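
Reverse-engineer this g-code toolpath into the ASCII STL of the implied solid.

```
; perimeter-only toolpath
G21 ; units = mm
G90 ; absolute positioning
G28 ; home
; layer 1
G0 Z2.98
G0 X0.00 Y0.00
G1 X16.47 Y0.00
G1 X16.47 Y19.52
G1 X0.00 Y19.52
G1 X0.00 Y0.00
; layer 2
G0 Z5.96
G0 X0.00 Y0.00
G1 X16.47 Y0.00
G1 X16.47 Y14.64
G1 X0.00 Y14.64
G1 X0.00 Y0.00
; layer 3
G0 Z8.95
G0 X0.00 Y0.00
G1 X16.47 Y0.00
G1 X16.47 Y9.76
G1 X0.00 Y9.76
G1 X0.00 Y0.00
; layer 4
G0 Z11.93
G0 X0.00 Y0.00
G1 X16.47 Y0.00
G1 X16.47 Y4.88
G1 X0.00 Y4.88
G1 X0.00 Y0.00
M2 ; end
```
solid part
  facet normal 0.0000 0.0000 -1.0000
    outer loop
      vertex 16.47 24.40 0.00
      vertex 16.47 0.00 0.00
      vertex 0.00 0.00 0.00
    endloop
  endfacet
  facet normal 0.0000 0.0000 -1.0000
    outer loop
      vertex 0.00 24.40 0.00
      vertex 16.47 24.40 0.00
      vertex 0.00 0.00 0.00
    endloop
  endfacet
  facet normal 0.0000 -1.0000 0.0000
    outer loop
      vertex 0.00 0.00 0.00
      vertex 16.47 0.00 0.00
      vertex 16.47 0.00 14.91
    endloop
  endfacet
  facet normal 0.0000 -1.0000 0.0000
    outer loop
      vertex 0.00 0.00 0.00
      vertex 16.47 0.00 14.91
      vertex 0.00 0.00 14.91
    endloop
  endfacet
  facet normal 0.0000 0.5214 0.8533
    outer loop
      vertex 0.00 0.00 14.91
      vertex 16.47 0.00 14.91
      vertex 16.47 24.40 0.00
    endloop
  endfacet
  facet normal 0.0000 0.5214 0.8533
    outer loop
      vertex 0.00 0.00 14.91
      vertex 16.47 24.40 0.00
      vertex 0.00 24.40 0.00
    endloop
  endfacet
  facet normal -1.0000 0.0000 0.0000
    outer loop
      vertex 0.00 0.00 14.91
      vertex 0.00 24.40 0.00
      vertex 0.00 0.00 0.00
    endloop
  endfacet
  facet normal 1.0000 0.0000 0.0000
    outer loop
      vertex 16.47 0.00 0.00
      vertex 16.47 24.40 0.00
      vertex 16.47 0.00 14.91
    endloop
  endfacet
endsolid part

The G0 Z moves step by Δz≈2.98 mm. The G1 loops shrink linearly with z, so the solid tapers from its base footprint up to z≈14.9. Closing with a flat bottom cap and the tapered top and triangulating gives 8 facets — a wedge (ramp): 16.5 × 24.4 mm base, rising to 14.9 mm along the y=0 edge and sloping linearly to z=0 at y=24.4.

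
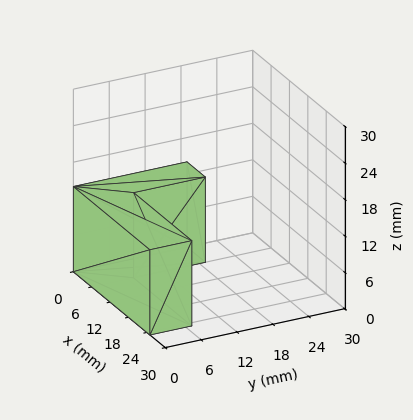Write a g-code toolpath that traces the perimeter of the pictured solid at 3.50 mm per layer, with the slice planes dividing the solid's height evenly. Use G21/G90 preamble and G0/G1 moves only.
Reading the render: the shape is an L-shaped prism: outer 25 × 19 mm, arm thicknesses ≈ 7 mm (horizontal) and 6 mm (vertical), extruded 14 mm in z (dimensions read to the nearest mm from the axis ticks). For the g-code, the solid's height is divided into equal slices at the stated Δz and each level perimeter traced with G1 moves after a G0 lift.

; perimeter-only toolpath
G21 ; units = mm
G90 ; absolute positioning
G28 ; home
; layer 1
G0 Z3.50
G0 X0.00 Y0.00
G1 X25.00 Y0.00
G1 X25.00 Y7.00
G1 X6.00 Y7.00
G1 X6.00 Y19.00
G1 X0.00 Y19.00
G1 X0.00 Y0.00
; layer 2
G0 Z7.00
G0 X0.00 Y0.00
G1 X25.00 Y0.00
G1 X25.00 Y7.00
G1 X6.00 Y7.00
G1 X6.00 Y19.00
G1 X0.00 Y19.00
G1 X0.00 Y0.00
; layer 3
G0 Z10.50
G0 X0.00 Y0.00
G1 X25.00 Y0.00
G1 X25.00 Y7.00
G1 X6.00 Y7.00
G1 X6.00 Y19.00
G1 X0.00 Y19.00
G1 X0.00 Y0.00
; layer 4
G0 Z14.00
G0 X0.00 Y0.00
G1 X25.00 Y0.00
G1 X25.00 Y7.00
G1 X6.00 Y7.00
G1 X6.00 Y19.00
G1 X0.00 Y19.00
G1 X0.00 Y0.00
M2 ; end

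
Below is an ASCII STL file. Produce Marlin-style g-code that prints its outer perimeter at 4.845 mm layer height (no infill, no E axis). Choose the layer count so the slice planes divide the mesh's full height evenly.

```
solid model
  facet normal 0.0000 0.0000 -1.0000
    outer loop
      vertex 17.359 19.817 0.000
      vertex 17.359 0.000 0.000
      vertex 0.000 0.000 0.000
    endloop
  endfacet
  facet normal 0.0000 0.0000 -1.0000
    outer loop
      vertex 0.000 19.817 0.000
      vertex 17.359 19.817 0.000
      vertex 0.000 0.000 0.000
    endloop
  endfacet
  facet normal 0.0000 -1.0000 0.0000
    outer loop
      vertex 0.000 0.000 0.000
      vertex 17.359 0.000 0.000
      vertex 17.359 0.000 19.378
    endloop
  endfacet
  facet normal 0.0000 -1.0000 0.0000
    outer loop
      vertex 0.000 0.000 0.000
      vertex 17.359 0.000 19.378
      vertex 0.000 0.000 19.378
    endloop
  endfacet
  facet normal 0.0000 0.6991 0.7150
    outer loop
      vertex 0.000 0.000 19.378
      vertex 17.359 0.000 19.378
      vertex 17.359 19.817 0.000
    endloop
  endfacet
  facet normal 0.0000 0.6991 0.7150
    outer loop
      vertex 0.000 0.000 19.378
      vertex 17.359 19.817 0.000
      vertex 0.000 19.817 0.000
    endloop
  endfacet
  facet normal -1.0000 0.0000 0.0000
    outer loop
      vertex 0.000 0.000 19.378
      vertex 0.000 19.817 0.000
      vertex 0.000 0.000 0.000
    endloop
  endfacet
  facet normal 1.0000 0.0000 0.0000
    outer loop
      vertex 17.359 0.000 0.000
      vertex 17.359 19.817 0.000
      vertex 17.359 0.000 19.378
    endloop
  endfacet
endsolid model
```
; perimeter-only toolpath
G21 ; units = mm
G90 ; absolute positioning
G28 ; home
; layer 1
G0 Z4.845
G0 X0.000 Y0.000
G1 X17.359 Y0.000
G1 X17.359 Y14.863
G1 X0.000 Y14.863
G1 X0.000 Y0.000
; layer 2
G0 Z9.689
G0 X0.000 Y0.000
G1 X17.359 Y0.000
G1 X17.359 Y9.909
G1 X0.000 Y9.909
G1 X0.000 Y0.000
; layer 3
G0 Z14.534
G0 X0.000 Y0.000
G1 X17.359 Y0.000
G1 X17.359 Y4.954
G1 X0.000 Y4.954
G1 X0.000 Y0.000
M2 ; end

The solid is a wedge (ramp): 17.4 × 19.8 mm base, rising to 19.4 mm along the y=0 edge and sloping linearly to z=0 at y=19.8. Slicing at Δz = 4.845 mm — 4 equal slices spanning the solid's height, so layer i sits at z = i·h/4 — gives 3 non-empty perimeters. Each is a 4-segment closed polygon; G0 lifts to the layer z and rapids to the start vertex, then G1 traces the edges. The cross-section shrinks linearly with z (the slice at the apex is degenerate and omitted).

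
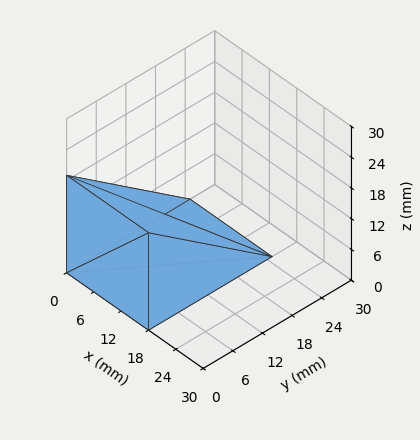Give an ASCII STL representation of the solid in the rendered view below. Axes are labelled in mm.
Reading the render: the shape is a wedge (ramp): 18 × 25 mm base, rising to 19 mm along the y=0 edge and sloping linearly to z=0 at y=25 (dimensions read to the nearest mm from the axis ticks). For the STL, each face is triangulated and given an outward normal.

solid part
  facet normal 0.0000 0.0000 -1.0000
    outer loop
      vertex 18.000 25.000 0.000
      vertex 18.000 0.000 0.000
      vertex 0.000 0.000 0.000
    endloop
  endfacet
  facet normal 0.0000 0.0000 -1.0000
    outer loop
      vertex 0.000 25.000 0.000
      vertex 18.000 25.000 0.000
      vertex 0.000 0.000 0.000
    endloop
  endfacet
  facet normal 0.0000 -1.0000 0.0000
    outer loop
      vertex 0.000 0.000 0.000
      vertex 18.000 0.000 0.000
      vertex 18.000 0.000 19.000
    endloop
  endfacet
  facet normal 0.0000 -1.0000 0.0000
    outer loop
      vertex 0.000 0.000 0.000
      vertex 18.000 0.000 19.000
      vertex 0.000 0.000 19.000
    endloop
  endfacet
  facet normal 0.0000 0.6051 0.7962
    outer loop
      vertex 0.000 0.000 19.000
      vertex 18.000 0.000 19.000
      vertex 18.000 25.000 0.000
    endloop
  endfacet
  facet normal 0.0000 0.6051 0.7962
    outer loop
      vertex 0.000 0.000 19.000
      vertex 18.000 25.000 0.000
      vertex 0.000 25.000 0.000
    endloop
  endfacet
  facet normal -1.0000 0.0000 0.0000
    outer loop
      vertex 0.000 0.000 19.000
      vertex 0.000 25.000 0.000
      vertex 0.000 0.000 0.000
    endloop
  endfacet
  facet normal 1.0000 0.0000 0.0000
    outer loop
      vertex 18.000 0.000 0.000
      vertex 18.000 25.000 0.000
      vertex 18.000 0.000 19.000
    endloop
  endfacet
endsolid part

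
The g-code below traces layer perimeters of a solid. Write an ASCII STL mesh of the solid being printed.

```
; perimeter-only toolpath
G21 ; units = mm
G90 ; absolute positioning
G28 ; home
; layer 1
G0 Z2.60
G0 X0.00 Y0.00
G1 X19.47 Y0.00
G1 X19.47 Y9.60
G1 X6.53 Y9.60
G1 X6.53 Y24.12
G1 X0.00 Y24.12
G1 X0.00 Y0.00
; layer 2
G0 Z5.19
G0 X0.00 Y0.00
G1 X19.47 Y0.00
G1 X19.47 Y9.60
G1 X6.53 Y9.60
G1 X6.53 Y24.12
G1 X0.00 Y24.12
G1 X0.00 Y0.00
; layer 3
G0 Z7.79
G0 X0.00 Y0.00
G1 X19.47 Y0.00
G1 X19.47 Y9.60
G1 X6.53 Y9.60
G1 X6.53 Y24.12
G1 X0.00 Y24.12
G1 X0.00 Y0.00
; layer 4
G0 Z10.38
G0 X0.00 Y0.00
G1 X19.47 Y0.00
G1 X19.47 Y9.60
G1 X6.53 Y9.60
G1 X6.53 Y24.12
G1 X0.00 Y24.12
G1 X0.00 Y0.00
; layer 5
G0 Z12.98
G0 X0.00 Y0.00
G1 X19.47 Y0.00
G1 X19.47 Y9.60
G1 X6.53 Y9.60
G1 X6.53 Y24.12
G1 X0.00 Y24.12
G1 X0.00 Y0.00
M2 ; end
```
solid part
  facet normal 0.0000 0.0000 -1.0000
    outer loop
      vertex 19.47 9.60 0.00
      vertex 19.47 0.00 0.00
      vertex 0.00 0.00 0.00
    endloop
  endfacet
  facet normal 0.0000 0.0000 -1.0000
    outer loop
      vertex 6.53 9.60 0.00
      vertex 19.47 9.60 0.00
      vertex 0.00 0.00 0.00
    endloop
  endfacet
  facet normal 0.0000 0.0000 -1.0000
    outer loop
      vertex 6.53 24.12 0.00
      vertex 6.53 9.60 0.00
      vertex 0.00 0.00 0.00
    endloop
  endfacet
  facet normal 0.0000 0.0000 -1.0000
    outer loop
      vertex 0.00 24.12 0.00
      vertex 6.53 24.12 0.00
      vertex 0.00 0.00 0.00
    endloop
  endfacet
  facet normal 0.0000 0.0000 1.0000
    outer loop
      vertex 0.00 0.00 12.98
      vertex 19.47 0.00 12.98
      vertex 19.47 9.60 12.98
    endloop
  endfacet
  facet normal 0.0000 0.0000 1.0000
    outer loop
      vertex 0.00 0.00 12.98
      vertex 19.47 9.60 12.98
      vertex 6.53 9.60 12.98
    endloop
  endfacet
  facet normal 0.0000 0.0000 1.0000
    outer loop
      vertex 0.00 0.00 12.98
      vertex 6.53 9.60 12.98
      vertex 6.53 24.12 12.98
    endloop
  endfacet
  facet normal 0.0000 0.0000 1.0000
    outer loop
      vertex 0.00 0.00 12.98
      vertex 6.53 24.12 12.98
      vertex 0.00 24.12 12.98
    endloop
  endfacet
  facet normal 0.0000 -1.0000 0.0000
    outer loop
      vertex 0.00 0.00 0.00
      vertex 19.47 0.00 0.00
      vertex 19.47 0.00 12.98
    endloop
  endfacet
  facet normal 0.0000 -1.0000 0.0000
    outer loop
      vertex 0.00 0.00 0.00
      vertex 19.47 0.00 12.98
      vertex 0.00 0.00 12.98
    endloop
  endfacet
  facet normal 1.0000 0.0000 0.0000
    outer loop
      vertex 19.47 0.00 0.00
      vertex 19.47 9.60 0.00
      vertex 19.47 9.60 12.98
    endloop
  endfacet
  facet normal 1.0000 0.0000 0.0000
    outer loop
      vertex 19.47 0.00 0.00
      vertex 19.47 9.60 12.98
      vertex 19.47 0.00 12.98
    endloop
  endfacet
  facet normal 0.0000 1.0000 0.0000
    outer loop
      vertex 19.47 9.60 0.00
      vertex 6.53 9.60 0.00
      vertex 6.53 9.60 12.98
    endloop
  endfacet
  facet normal 0.0000 1.0000 0.0000
    outer loop
      vertex 19.47 9.60 0.00
      vertex 6.53 9.60 12.98
      vertex 19.47 9.60 12.98
    endloop
  endfacet
  facet normal 1.0000 0.0000 0.0000
    outer loop
      vertex 6.53 9.60 0.00
      vertex 6.53 24.12 0.00
      vertex 6.53 24.12 12.98
    endloop
  endfacet
  facet normal 1.0000 0.0000 0.0000
    outer loop
      vertex 6.53 9.60 0.00
      vertex 6.53 24.12 12.98
      vertex 6.53 9.60 12.98
    endloop
  endfacet
  facet normal 0.0000 1.0000 0.0000
    outer loop
      vertex 6.53 24.12 0.00
      vertex 0.00 24.12 0.00
      vertex 0.00 24.12 12.98
    endloop
  endfacet
  facet normal 0.0000 1.0000 0.0000
    outer loop
      vertex 6.53 24.12 0.00
      vertex 0.00 24.12 12.98
      vertex 6.53 24.12 12.98
    endloop
  endfacet
  facet normal -1.0000 0.0000 0.0000
    outer loop
      vertex 0.00 24.12 0.00
      vertex 0.00 0.00 0.00
      vertex 0.00 0.00 12.98
    endloop
  endfacet
  facet normal -1.0000 0.0000 0.0000
    outer loop
      vertex 0.00 24.12 0.00
      vertex 0.00 0.00 12.98
      vertex 0.00 24.12 12.98
    endloop
  endfacet
endsolid part

The G0 Z moves step by Δz≈2.60 mm. Every layer's G1 loop is the same polygon, so the solid is a straight extrusion of it from z=0 to z≈13. Closing with flat bottom and top caps and triangulating gives 20 facets — an L-shaped prism: outer 19.5 × 24.1 mm, arm thicknesses ≈ 9.6 mm (horizontal) and 6.53 mm (vertical), extruded 13 mm in z.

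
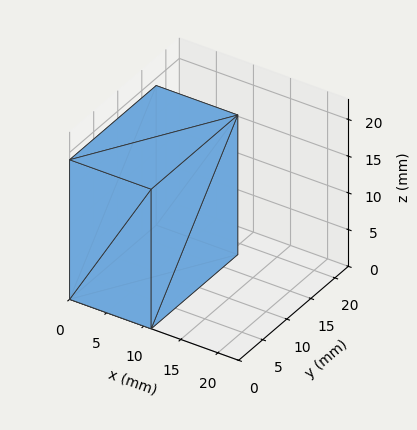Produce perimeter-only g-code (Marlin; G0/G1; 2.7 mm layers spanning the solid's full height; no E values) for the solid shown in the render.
Reading the render: the shape is a rectangular box, roughly 11 × 18 mm footprint and 19 mm tall (dimensions read to the nearest mm from the axis ticks). For the g-code, the solid's height is divided into equal slices at the stated Δz and each level perimeter traced with G1 moves after a G0 lift.

; perimeter-only toolpath
G21 ; units = mm
G90 ; absolute positioning
G28 ; home
; layer 1
G0 Z2.7
G0 X0.0 Y0.0
G1 X11.0 Y0.0
G1 X11.0 Y18.0
G1 X0.0 Y18.0
G1 X0.0 Y0.0
; layer 2
G0 Z5.4
G0 X0.0 Y0.0
G1 X11.0 Y0.0
G1 X11.0 Y18.0
G1 X0.0 Y18.0
G1 X0.0 Y0.0
; layer 3
G0 Z8.1
G0 X0.0 Y0.0
G1 X11.0 Y0.0
G1 X11.0 Y18.0
G1 X0.0 Y18.0
G1 X0.0 Y0.0
; layer 4
G0 Z10.9
G0 X0.0 Y0.0
G1 X11.0 Y0.0
G1 X11.0 Y18.0
G1 X0.0 Y18.0
G1 X0.0 Y0.0
; layer 5
G0 Z13.6
G0 X0.0 Y0.0
G1 X11.0 Y0.0
G1 X11.0 Y18.0
G1 X0.0 Y18.0
G1 X0.0 Y0.0
; layer 6
G0 Z16.3
G0 X0.0 Y0.0
G1 X11.0 Y0.0
G1 X11.0 Y18.0
G1 X0.0 Y18.0
G1 X0.0 Y0.0
; layer 7
G0 Z19.0
G0 X0.0 Y0.0
G1 X11.0 Y0.0
G1 X11.0 Y18.0
G1 X0.0 Y18.0
G1 X0.0 Y0.0
M2 ; end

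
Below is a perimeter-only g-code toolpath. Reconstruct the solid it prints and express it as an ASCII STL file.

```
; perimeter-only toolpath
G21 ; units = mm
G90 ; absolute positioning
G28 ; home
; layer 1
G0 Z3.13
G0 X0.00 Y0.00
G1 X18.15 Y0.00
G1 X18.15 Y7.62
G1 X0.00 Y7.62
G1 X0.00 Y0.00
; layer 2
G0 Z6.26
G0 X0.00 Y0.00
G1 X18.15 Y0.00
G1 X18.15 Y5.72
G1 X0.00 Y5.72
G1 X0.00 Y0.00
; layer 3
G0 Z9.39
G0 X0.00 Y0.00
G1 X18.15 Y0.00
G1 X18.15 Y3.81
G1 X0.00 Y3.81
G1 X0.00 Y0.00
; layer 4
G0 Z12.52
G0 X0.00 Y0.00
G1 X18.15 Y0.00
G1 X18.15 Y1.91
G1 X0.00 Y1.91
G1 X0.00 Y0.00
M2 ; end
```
solid part
  facet normal 0.0000 0.0000 -1.0000
    outer loop
      vertex 18.15 9.53 0.00
      vertex 18.15 0.00 0.00
      vertex 0.00 0.00 0.00
    endloop
  endfacet
  facet normal 0.0000 0.0000 -1.0000
    outer loop
      vertex 0.00 9.53 0.00
      vertex 18.15 9.53 0.00
      vertex 0.00 0.00 0.00
    endloop
  endfacet
  facet normal 0.0000 -1.0000 0.0000
    outer loop
      vertex 0.00 0.00 0.00
      vertex 18.15 0.00 0.00
      vertex 18.15 0.00 15.65
    endloop
  endfacet
  facet normal 0.0000 -1.0000 0.0000
    outer loop
      vertex 0.00 0.00 0.00
      vertex 18.15 0.00 15.65
      vertex 0.00 0.00 15.65
    endloop
  endfacet
  facet normal 0.0000 0.8541 0.5201
    outer loop
      vertex 0.00 0.00 15.65
      vertex 18.15 0.00 15.65
      vertex 18.15 9.53 0.00
    endloop
  endfacet
  facet normal 0.0000 0.8541 0.5201
    outer loop
      vertex 0.00 0.00 15.65
      vertex 18.15 9.53 0.00
      vertex 0.00 9.53 0.00
    endloop
  endfacet
  facet normal -1.0000 0.0000 0.0000
    outer loop
      vertex 0.00 0.00 15.65
      vertex 0.00 9.53 0.00
      vertex 0.00 0.00 0.00
    endloop
  endfacet
  facet normal 1.0000 0.0000 0.0000
    outer loop
      vertex 18.15 0.00 0.00
      vertex 18.15 9.53 0.00
      vertex 18.15 0.00 15.65
    endloop
  endfacet
endsolid part

The G0 Z moves step by Δz≈3.13 mm. The G1 loops shrink linearly with z, so the solid tapers from its base footprint up to z≈15.7. Closing with a flat bottom cap and the tapered top and triangulating gives 8 facets — a wedge (ramp): 18.1 × 9.53 mm base, rising to 15.7 mm along the y=0 edge and sloping linearly to z=0 at y=9.53.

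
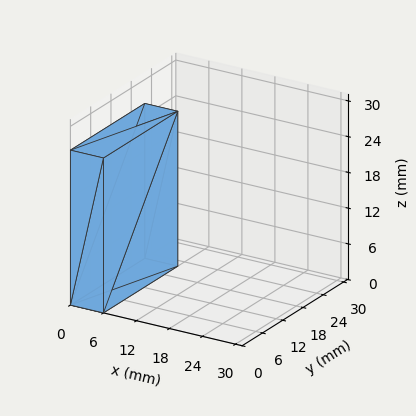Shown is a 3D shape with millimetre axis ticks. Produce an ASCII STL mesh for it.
Reading the render: the shape is a rectangular box, roughly 6 × 22 mm footprint and 26 mm tall (dimensions read to the nearest mm from the axis ticks). For the STL, each face is triangulated and given an outward normal.

solid part
  facet normal 0.0000 0.0000 -1.0000
    outer loop
      vertex 6.0 22.0 0.0
      vertex 6.0 0.0 0.0
      vertex 0.0 0.0 0.0
    endloop
  endfacet
  facet normal 0.0000 0.0000 -1.0000
    outer loop
      vertex 0.0 22.0 0.0
      vertex 6.0 22.0 0.0
      vertex 0.0 0.0 0.0
    endloop
  endfacet
  facet normal 0.0000 0.0000 1.0000
    outer loop
      vertex 0.0 0.0 26.0
      vertex 6.0 0.0 26.0
      vertex 6.0 22.0 26.0
    endloop
  endfacet
  facet normal 0.0000 0.0000 1.0000
    outer loop
      vertex 0.0 0.0 26.0
      vertex 6.0 22.0 26.0
      vertex 0.0 22.0 26.0
    endloop
  endfacet
  facet normal 0.0000 -1.0000 0.0000
    outer loop
      vertex 0.0 0.0 0.0
      vertex 6.0 0.0 0.0
      vertex 6.0 0.0 26.0
    endloop
  endfacet
  facet normal 0.0000 -1.0000 0.0000
    outer loop
      vertex 0.0 0.0 0.0
      vertex 6.0 0.0 26.0
      vertex 0.0 0.0 26.0
    endloop
  endfacet
  facet normal 0.0000 1.0000 0.0000
    outer loop
      vertex 6.0 22.0 26.0
      vertex 6.0 22.0 0.0
      vertex 0.0 22.0 0.0
    endloop
  endfacet
  facet normal 0.0000 1.0000 0.0000
    outer loop
      vertex 0.0 22.0 26.0
      vertex 6.0 22.0 26.0
      vertex 0.0 22.0 0.0
    endloop
  endfacet
  facet normal -1.0000 0.0000 0.0000
    outer loop
      vertex 0.0 22.0 26.0
      vertex 0.0 22.0 0.0
      vertex 0.0 0.0 0.0
    endloop
  endfacet
  facet normal -1.0000 0.0000 0.0000
    outer loop
      vertex 0.0 0.0 26.0
      vertex 0.0 22.0 26.0
      vertex 0.0 0.0 0.0
    endloop
  endfacet
  facet normal 1.0000 0.0000 0.0000
    outer loop
      vertex 6.0 0.0 0.0
      vertex 6.0 22.0 0.0
      vertex 6.0 22.0 26.0
    endloop
  endfacet
  facet normal 1.0000 0.0000 0.0000
    outer loop
      vertex 6.0 0.0 0.0
      vertex 6.0 22.0 26.0
      vertex 6.0 0.0 26.0
    endloop
  endfacet
endsolid part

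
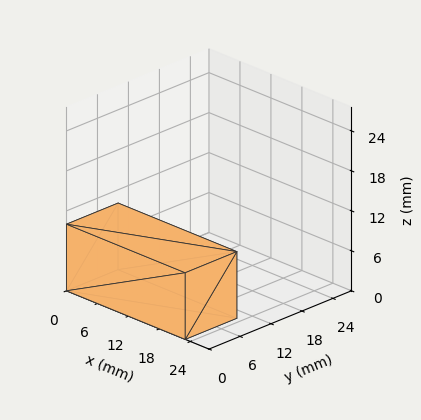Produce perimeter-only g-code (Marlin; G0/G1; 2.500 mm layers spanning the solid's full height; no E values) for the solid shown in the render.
Reading the render: the shape is a rectangular box, roughly 23 × 10 mm footprint and 10 mm tall (dimensions read to the nearest mm from the axis ticks). For the g-code, the solid's height is divided into equal slices at the stated Δz and each level perimeter traced with G1 moves after a G0 lift.

; perimeter-only toolpath
G21 ; units = mm
G90 ; absolute positioning
G28 ; home
; layer 1
G0 Z2.500
G0 X0.000 Y0.000
G1 X23.000 Y0.000
G1 X23.000 Y10.000
G1 X0.000 Y10.000
G1 X0.000 Y0.000
; layer 2
G0 Z5.000
G0 X0.000 Y0.000
G1 X23.000 Y0.000
G1 X23.000 Y10.000
G1 X0.000 Y10.000
G1 X0.000 Y0.000
; layer 3
G0 Z7.500
G0 X0.000 Y0.000
G1 X23.000 Y0.000
G1 X23.000 Y10.000
G1 X0.000 Y10.000
G1 X0.000 Y0.000
; layer 4
G0 Z10.000
G0 X0.000 Y0.000
G1 X23.000 Y0.000
G1 X23.000 Y10.000
G1 X0.000 Y10.000
G1 X0.000 Y0.000
M2 ; end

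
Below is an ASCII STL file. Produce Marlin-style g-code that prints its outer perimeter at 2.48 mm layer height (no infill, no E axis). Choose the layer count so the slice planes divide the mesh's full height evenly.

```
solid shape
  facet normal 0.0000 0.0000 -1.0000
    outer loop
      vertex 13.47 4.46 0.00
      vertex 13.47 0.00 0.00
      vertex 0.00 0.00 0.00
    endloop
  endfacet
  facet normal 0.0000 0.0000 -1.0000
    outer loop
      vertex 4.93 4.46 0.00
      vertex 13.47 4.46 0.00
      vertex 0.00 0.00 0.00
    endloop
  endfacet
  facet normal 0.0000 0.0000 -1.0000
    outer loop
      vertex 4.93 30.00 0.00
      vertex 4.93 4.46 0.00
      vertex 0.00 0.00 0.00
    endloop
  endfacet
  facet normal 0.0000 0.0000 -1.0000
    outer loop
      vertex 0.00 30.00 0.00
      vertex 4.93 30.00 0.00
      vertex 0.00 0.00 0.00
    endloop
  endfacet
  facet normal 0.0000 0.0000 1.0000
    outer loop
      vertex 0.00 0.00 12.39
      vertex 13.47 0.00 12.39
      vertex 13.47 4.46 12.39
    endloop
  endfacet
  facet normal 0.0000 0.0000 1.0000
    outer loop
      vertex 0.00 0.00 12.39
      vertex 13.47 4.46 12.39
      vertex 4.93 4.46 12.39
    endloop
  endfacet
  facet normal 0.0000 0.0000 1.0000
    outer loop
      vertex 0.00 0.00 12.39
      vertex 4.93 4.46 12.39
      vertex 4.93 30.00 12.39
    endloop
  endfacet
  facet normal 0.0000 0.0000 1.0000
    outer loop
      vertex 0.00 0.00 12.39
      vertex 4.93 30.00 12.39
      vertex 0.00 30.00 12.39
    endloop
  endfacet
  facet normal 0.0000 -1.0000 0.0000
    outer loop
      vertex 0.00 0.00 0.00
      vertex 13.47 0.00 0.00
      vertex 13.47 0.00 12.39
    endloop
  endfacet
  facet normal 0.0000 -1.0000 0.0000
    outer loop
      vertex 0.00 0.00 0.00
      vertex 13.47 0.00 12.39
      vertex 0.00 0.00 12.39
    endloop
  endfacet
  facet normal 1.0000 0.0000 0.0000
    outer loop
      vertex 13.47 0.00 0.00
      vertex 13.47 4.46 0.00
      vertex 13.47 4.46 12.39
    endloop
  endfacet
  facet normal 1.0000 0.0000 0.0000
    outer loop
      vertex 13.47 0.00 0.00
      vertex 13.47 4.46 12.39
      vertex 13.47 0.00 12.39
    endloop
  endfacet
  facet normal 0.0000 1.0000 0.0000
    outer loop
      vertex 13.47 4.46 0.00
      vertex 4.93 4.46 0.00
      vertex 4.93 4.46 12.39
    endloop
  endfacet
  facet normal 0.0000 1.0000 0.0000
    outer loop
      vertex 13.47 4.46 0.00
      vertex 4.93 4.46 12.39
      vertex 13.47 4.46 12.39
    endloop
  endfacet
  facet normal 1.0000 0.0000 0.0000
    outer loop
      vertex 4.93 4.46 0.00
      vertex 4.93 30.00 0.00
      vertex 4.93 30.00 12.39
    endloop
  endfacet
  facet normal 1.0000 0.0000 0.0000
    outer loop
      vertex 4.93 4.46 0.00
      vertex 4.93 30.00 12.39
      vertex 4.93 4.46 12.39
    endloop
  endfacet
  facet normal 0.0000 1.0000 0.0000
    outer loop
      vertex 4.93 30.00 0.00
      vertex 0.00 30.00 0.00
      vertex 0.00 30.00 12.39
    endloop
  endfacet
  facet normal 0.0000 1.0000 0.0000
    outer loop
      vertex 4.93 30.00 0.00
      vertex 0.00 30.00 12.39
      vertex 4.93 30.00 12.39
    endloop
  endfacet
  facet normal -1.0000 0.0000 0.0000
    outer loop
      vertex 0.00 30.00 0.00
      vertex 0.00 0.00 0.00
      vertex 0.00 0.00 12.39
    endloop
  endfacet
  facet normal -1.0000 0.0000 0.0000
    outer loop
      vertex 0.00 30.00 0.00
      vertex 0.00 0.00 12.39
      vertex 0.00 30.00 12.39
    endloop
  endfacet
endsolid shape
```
; perimeter-only toolpath
G21 ; units = mm
G90 ; absolute positioning
G28 ; home
; layer 1
G0 Z2.48
G0 X0.00 Y0.00
G1 X13.47 Y0.00
G1 X13.47 Y4.46
G1 X4.93 Y4.46
G1 X4.93 Y30.00
G1 X0.00 Y30.00
G1 X0.00 Y0.00
; layer 2
G0 Z4.96
G0 X0.00 Y0.00
G1 X13.47 Y0.00
G1 X13.47 Y4.46
G1 X4.93 Y4.46
G1 X4.93 Y30.00
G1 X0.00 Y30.00
G1 X0.00 Y0.00
; layer 3
G0 Z7.43
G0 X0.00 Y0.00
G1 X13.47 Y0.00
G1 X13.47 Y4.46
G1 X4.93 Y4.46
G1 X4.93 Y30.00
G1 X0.00 Y30.00
G1 X0.00 Y0.00
; layer 4
G0 Z9.91
G0 X0.00 Y0.00
G1 X13.47 Y0.00
G1 X13.47 Y4.46
G1 X4.93 Y4.46
G1 X4.93 Y30.00
G1 X0.00 Y30.00
G1 X0.00 Y0.00
; layer 5
G0 Z12.39
G0 X0.00 Y0.00
G1 X13.47 Y0.00
G1 X13.47 Y4.46
G1 X4.93 Y4.46
G1 X4.93 Y30.00
G1 X0.00 Y30.00
G1 X0.00 Y0.00
M2 ; end

The solid is an L-shaped prism: outer 13.5 × 30 mm, arm thicknesses ≈ 4.46 mm (horizontal) and 4.93 mm (vertical), extruded 12.4 mm in z. Slicing at Δz = 2.48 mm — 5 equal slices spanning the solid's height, so layer i sits at z = i·h/5 — gives 5 non-empty perimeters. Each is a 6-segment closed polygon; G0 lifts to the layer z and rapids to the start vertex, then G1 traces the edges.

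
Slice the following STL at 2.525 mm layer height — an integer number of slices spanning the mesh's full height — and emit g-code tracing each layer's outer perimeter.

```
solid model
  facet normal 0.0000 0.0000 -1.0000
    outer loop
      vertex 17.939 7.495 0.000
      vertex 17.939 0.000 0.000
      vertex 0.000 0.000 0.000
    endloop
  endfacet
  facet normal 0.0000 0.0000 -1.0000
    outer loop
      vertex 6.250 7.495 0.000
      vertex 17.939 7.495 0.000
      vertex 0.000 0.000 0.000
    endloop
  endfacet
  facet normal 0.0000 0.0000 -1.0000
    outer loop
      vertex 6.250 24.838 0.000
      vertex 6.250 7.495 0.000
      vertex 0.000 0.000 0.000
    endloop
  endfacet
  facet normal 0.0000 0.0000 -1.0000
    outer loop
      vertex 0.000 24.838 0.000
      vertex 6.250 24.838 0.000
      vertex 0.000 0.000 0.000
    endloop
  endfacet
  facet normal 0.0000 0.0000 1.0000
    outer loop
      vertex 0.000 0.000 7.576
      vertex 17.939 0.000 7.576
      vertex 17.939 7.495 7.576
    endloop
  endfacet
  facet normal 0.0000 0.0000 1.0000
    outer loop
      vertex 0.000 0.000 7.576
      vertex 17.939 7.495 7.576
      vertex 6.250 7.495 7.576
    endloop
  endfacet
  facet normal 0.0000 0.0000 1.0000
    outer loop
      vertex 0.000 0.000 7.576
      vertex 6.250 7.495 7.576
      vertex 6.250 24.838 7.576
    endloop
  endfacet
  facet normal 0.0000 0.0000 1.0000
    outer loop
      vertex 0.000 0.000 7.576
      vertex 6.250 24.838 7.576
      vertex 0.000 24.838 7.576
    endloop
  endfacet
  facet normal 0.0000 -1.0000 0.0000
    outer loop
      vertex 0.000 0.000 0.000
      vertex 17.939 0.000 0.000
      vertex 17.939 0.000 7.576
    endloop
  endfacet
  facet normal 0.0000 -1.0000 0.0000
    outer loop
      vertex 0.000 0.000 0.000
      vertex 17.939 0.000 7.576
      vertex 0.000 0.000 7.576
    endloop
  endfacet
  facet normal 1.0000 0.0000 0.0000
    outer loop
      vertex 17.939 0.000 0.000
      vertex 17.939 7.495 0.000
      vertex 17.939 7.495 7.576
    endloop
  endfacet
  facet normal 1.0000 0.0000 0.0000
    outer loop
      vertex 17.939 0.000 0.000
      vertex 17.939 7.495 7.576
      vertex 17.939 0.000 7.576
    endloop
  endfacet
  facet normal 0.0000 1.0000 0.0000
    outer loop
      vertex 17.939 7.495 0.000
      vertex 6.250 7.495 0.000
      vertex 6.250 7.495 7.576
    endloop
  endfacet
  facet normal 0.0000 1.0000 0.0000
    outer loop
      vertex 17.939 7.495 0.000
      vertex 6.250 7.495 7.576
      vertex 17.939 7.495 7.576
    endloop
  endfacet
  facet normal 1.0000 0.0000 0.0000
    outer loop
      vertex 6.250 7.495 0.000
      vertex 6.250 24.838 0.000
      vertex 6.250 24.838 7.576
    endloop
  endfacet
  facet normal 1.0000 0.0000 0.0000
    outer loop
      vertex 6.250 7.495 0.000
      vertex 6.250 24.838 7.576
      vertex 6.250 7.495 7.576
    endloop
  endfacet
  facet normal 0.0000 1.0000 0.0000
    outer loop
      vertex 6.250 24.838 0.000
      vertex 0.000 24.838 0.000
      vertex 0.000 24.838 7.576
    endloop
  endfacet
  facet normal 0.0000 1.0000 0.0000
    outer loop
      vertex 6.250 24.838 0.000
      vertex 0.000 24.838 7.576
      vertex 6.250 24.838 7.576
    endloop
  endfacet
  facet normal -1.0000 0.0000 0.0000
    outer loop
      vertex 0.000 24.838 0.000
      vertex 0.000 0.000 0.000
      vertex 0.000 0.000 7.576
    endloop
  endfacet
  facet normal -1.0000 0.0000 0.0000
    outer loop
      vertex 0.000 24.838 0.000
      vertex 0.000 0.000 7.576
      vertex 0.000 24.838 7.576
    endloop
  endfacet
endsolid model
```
; perimeter-only toolpath
G21 ; units = mm
G90 ; absolute positioning
G28 ; home
; layer 1
G0 Z2.525
G0 X0.000 Y0.000
G1 X17.939 Y0.000
G1 X17.939 Y7.495
G1 X6.250 Y7.495
G1 X6.250 Y24.838
G1 X0.000 Y24.838
G1 X0.000 Y0.000
; layer 2
G0 Z5.051
G0 X0.000 Y0.000
G1 X17.939 Y0.000
G1 X17.939 Y7.495
G1 X6.250 Y7.495
G1 X6.250 Y24.838
G1 X0.000 Y24.838
G1 X0.000 Y0.000
; layer 3
G0 Z7.576
G0 X0.000 Y0.000
G1 X17.939 Y0.000
G1 X17.939 Y7.495
G1 X6.250 Y7.495
G1 X6.250 Y24.838
G1 X0.000 Y24.838
G1 X0.000 Y0.000
M2 ; end

The solid is an L-shaped prism: outer 17.9 × 24.8 mm, arm thicknesses ≈ 7.5 mm (horizontal) and 6.25 mm (vertical), extruded 7.58 mm in z. Slicing at Δz = 2.525 mm — 3 equal slices spanning the solid's height, so layer i sits at z = i·h/3 — gives 3 non-empty perimeters. Each is a 6-segment closed polygon; G0 lifts to the layer z and rapids to the start vertex, then G1 traces the edges.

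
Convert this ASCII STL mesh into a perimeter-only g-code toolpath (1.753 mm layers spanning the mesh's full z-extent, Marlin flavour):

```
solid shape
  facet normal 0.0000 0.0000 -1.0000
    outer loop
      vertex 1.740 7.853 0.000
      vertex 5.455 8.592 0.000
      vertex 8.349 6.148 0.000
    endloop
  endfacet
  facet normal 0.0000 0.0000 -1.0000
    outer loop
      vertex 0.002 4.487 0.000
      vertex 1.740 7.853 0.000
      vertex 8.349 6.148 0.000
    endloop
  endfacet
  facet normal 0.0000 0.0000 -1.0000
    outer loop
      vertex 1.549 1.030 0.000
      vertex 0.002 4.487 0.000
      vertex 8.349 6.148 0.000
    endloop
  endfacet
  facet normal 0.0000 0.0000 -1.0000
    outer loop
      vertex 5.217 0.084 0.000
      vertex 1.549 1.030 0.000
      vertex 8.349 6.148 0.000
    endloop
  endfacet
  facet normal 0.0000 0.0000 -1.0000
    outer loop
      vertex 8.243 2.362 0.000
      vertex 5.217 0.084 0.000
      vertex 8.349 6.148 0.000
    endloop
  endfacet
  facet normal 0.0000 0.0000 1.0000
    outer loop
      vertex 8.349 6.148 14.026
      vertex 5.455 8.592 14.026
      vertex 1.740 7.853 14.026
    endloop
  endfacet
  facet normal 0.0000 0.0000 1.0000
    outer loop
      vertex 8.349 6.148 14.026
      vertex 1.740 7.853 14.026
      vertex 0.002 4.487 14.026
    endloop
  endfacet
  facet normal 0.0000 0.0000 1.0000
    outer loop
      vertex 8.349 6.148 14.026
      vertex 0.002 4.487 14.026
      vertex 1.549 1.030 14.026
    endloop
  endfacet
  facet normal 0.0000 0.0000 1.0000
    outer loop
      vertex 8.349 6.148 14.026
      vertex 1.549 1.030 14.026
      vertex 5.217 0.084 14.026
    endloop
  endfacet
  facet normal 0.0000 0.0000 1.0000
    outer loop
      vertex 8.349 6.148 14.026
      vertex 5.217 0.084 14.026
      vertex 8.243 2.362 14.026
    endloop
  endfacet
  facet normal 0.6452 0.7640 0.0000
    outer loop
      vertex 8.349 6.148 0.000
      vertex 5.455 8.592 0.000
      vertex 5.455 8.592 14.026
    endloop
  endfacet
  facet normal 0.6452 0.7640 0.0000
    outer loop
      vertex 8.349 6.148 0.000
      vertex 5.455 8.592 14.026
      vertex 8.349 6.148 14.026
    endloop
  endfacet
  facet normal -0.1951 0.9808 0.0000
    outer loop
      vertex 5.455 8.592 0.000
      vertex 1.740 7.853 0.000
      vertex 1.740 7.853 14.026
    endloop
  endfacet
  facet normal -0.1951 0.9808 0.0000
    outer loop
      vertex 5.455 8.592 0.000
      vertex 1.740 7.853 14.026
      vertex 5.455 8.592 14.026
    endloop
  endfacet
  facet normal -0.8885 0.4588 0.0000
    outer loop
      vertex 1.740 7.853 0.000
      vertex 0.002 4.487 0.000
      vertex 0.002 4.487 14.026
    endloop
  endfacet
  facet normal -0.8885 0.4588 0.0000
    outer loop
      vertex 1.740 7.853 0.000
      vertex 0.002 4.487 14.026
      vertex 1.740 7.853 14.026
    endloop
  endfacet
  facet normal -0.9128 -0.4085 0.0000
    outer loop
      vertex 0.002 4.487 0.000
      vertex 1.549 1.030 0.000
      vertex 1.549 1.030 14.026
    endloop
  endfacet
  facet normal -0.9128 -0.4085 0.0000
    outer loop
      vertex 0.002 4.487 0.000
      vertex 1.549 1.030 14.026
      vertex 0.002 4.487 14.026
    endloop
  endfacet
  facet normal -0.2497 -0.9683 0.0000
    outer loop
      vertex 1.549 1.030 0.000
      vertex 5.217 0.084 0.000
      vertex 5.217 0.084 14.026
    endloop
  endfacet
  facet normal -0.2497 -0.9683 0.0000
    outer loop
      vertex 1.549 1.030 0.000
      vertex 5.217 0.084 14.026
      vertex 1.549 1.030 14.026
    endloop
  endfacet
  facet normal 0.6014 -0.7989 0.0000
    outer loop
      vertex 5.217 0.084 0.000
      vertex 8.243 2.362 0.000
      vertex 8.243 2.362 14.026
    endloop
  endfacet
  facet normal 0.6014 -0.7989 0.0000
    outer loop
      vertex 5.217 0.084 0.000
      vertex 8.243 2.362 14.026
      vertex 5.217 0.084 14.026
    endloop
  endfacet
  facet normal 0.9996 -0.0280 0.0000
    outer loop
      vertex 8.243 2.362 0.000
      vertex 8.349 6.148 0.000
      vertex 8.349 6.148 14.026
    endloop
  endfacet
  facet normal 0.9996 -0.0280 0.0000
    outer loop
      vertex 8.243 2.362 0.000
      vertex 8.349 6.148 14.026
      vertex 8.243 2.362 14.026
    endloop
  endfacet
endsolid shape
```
; perimeter-only toolpath
G21 ; units = mm
G90 ; absolute positioning
G28 ; home
; layer 1
G0 Z1.753
G0 X8.349 Y6.148
G1 X5.455 Y8.592
G1 X1.740 Y7.853
G1 X0.002 Y4.487
G1 X1.549 Y1.030
G1 X5.217 Y0.084
G1 X8.243 Y2.362
G1 X8.349 Y6.148
; layer 2
G0 Z3.506
G0 X8.349 Y6.148
G1 X5.455 Y8.592
G1 X1.740 Y7.853
G1 X0.002 Y4.487
G1 X1.549 Y1.030
G1 X5.217 Y0.084
G1 X8.243 Y2.362
G1 X8.349 Y6.148
; layer 3
G0 Z5.260
G0 X8.349 Y6.148
G1 X5.455 Y8.592
G1 X1.740 Y7.853
G1 X0.002 Y4.487
G1 X1.549 Y1.030
G1 X5.217 Y0.084
G1 X8.243 Y2.362
G1 X8.349 Y6.148
; layer 4
G0 Z7.013
G0 X8.349 Y6.148
G1 X5.455 Y8.592
G1 X1.740 Y7.853
G1 X0.002 Y4.487
G1 X1.549 Y1.030
G1 X5.217 Y0.084
G1 X8.243 Y2.362
G1 X8.349 Y6.148
; layer 5
G0 Z8.766
G0 X8.349 Y6.148
G1 X5.455 Y8.592
G1 X1.740 Y7.853
G1 X0.002 Y4.487
G1 X1.549 Y1.030
G1 X5.217 Y0.084
G1 X8.243 Y2.362
G1 X8.349 Y6.148
; layer 6
G0 Z10.520
G0 X8.349 Y6.148
G1 X5.455 Y8.592
G1 X1.740 Y7.853
G1 X0.002 Y4.487
G1 X1.549 Y1.030
G1 X5.217 Y0.084
G1 X8.243 Y2.362
G1 X8.349 Y6.148
; layer 7
G0 Z12.273
G0 X8.349 Y6.148
G1 X5.455 Y8.592
G1 X1.740 Y7.853
G1 X0.002 Y4.487
G1 X1.549 Y1.030
G1 X5.217 Y0.084
G1 X8.243 Y2.362
G1 X8.349 Y6.148
; layer 8
G0 Z14.026
G0 X8.349 Y6.148
G1 X5.455 Y8.592
G1 X1.740 Y7.853
G1 X0.002 Y4.487
G1 X1.549 Y1.030
G1 X5.217 Y0.084
G1 X8.243 Y2.362
G1 X8.349 Y6.148
M2 ; end

The solid is a regular 7-sided prism (a cylinder approximated with 7 flat sides), circumscribed radius ≈ 4.37 mm, height ≈ 14 mm. Slicing at Δz = 1.753 mm — 8 equal slices spanning the solid's height, so layer i sits at z = i·h/8 — gives 8 non-empty perimeters. Each is a 7-segment closed polygon; G0 lifts to the layer z and rapids to the start vertex, then G1 traces the edges.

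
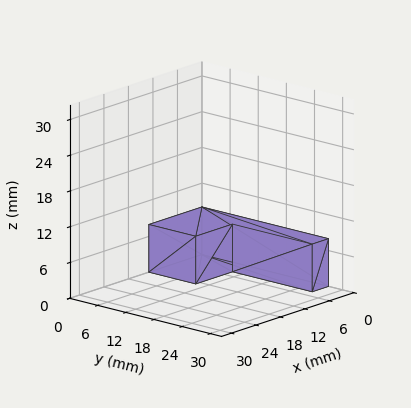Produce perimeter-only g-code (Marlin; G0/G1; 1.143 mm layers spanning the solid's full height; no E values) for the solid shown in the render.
Reading the render: the shape is an L-shaped prism: outer 13 × 27 mm, arm thicknesses ≈ 10 mm (horizontal) and 4 mm (vertical), extruded 8 mm in z (dimensions read to the nearest mm from the axis ticks). For the g-code, the solid's height is divided into equal slices at the stated Δz and each level perimeter traced with G1 moves after a G0 lift.

; perimeter-only toolpath
G21 ; units = mm
G90 ; absolute positioning
G28 ; home
; layer 1
G0 Z1.143
G0 X0.000 Y0.000
G1 X13.000 Y0.000
G1 X13.000 Y10.000
G1 X4.000 Y10.000
G1 X4.000 Y27.000
G1 X0.000 Y27.000
G1 X0.000 Y0.000
; layer 2
G0 Z2.286
G0 X0.000 Y0.000
G1 X13.000 Y0.000
G1 X13.000 Y10.000
G1 X4.000 Y10.000
G1 X4.000 Y27.000
G1 X0.000 Y27.000
G1 X0.000 Y0.000
; layer 3
G0 Z3.429
G0 X0.000 Y0.000
G1 X13.000 Y0.000
G1 X13.000 Y10.000
G1 X4.000 Y10.000
G1 X4.000 Y27.000
G1 X0.000 Y27.000
G1 X0.000 Y0.000
; layer 4
G0 Z4.571
G0 X0.000 Y0.000
G1 X13.000 Y0.000
G1 X13.000 Y10.000
G1 X4.000 Y10.000
G1 X4.000 Y27.000
G1 X0.000 Y27.000
G1 X0.000 Y0.000
; layer 5
G0 Z5.714
G0 X0.000 Y0.000
G1 X13.000 Y0.000
G1 X13.000 Y10.000
G1 X4.000 Y10.000
G1 X4.000 Y27.000
G1 X0.000 Y27.000
G1 X0.000 Y0.000
; layer 6
G0 Z6.857
G0 X0.000 Y0.000
G1 X13.000 Y0.000
G1 X13.000 Y10.000
G1 X4.000 Y10.000
G1 X4.000 Y27.000
G1 X0.000 Y27.000
G1 X0.000 Y0.000
; layer 7
G0 Z8.000
G0 X0.000 Y0.000
G1 X13.000 Y0.000
G1 X13.000 Y10.000
G1 X4.000 Y10.000
G1 X4.000 Y27.000
G1 X0.000 Y27.000
G1 X0.000 Y0.000
M2 ; end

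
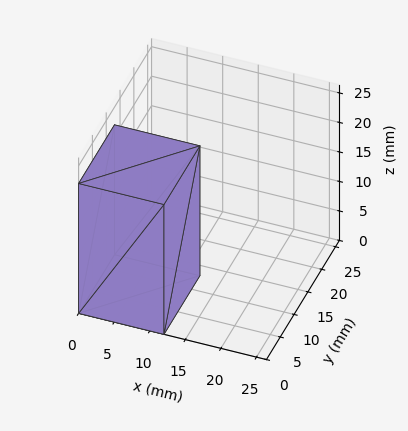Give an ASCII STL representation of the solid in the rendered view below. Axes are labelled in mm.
Reading the render: the shape is a rectangular box, roughly 12 × 13 mm footprint and 22 mm tall (dimensions read to the nearest mm from the axis ticks). For the STL, each face is triangulated and given an outward normal.

solid part
  facet normal 0.0000 0.0000 -1.0000
    outer loop
      vertex 12.00 13.00 0.00
      vertex 12.00 0.00 0.00
      vertex 0.00 0.00 0.00
    endloop
  endfacet
  facet normal 0.0000 0.0000 -1.0000
    outer loop
      vertex 0.00 13.00 0.00
      vertex 12.00 13.00 0.00
      vertex 0.00 0.00 0.00
    endloop
  endfacet
  facet normal 0.0000 0.0000 1.0000
    outer loop
      vertex 0.00 0.00 22.00
      vertex 12.00 0.00 22.00
      vertex 12.00 13.00 22.00
    endloop
  endfacet
  facet normal 0.0000 0.0000 1.0000
    outer loop
      vertex 0.00 0.00 22.00
      vertex 12.00 13.00 22.00
      vertex 0.00 13.00 22.00
    endloop
  endfacet
  facet normal 0.0000 -1.0000 0.0000
    outer loop
      vertex 0.00 0.00 0.00
      vertex 12.00 0.00 0.00
      vertex 12.00 0.00 22.00
    endloop
  endfacet
  facet normal 0.0000 -1.0000 0.0000
    outer loop
      vertex 0.00 0.00 0.00
      vertex 12.00 0.00 22.00
      vertex 0.00 0.00 22.00
    endloop
  endfacet
  facet normal 0.0000 1.0000 0.0000
    outer loop
      vertex 12.00 13.00 22.00
      vertex 12.00 13.00 0.00
      vertex 0.00 13.00 0.00
    endloop
  endfacet
  facet normal 0.0000 1.0000 0.0000
    outer loop
      vertex 0.00 13.00 22.00
      vertex 12.00 13.00 22.00
      vertex 0.00 13.00 0.00
    endloop
  endfacet
  facet normal -1.0000 0.0000 0.0000
    outer loop
      vertex 0.00 13.00 22.00
      vertex 0.00 13.00 0.00
      vertex 0.00 0.00 0.00
    endloop
  endfacet
  facet normal -1.0000 0.0000 0.0000
    outer loop
      vertex 0.00 0.00 22.00
      vertex 0.00 13.00 22.00
      vertex 0.00 0.00 0.00
    endloop
  endfacet
  facet normal 1.0000 0.0000 0.0000
    outer loop
      vertex 12.00 0.00 0.00
      vertex 12.00 13.00 0.00
      vertex 12.00 13.00 22.00
    endloop
  endfacet
  facet normal 1.0000 0.0000 0.0000
    outer loop
      vertex 12.00 0.00 0.00
      vertex 12.00 13.00 22.00
      vertex 12.00 0.00 22.00
    endloop
  endfacet
endsolid part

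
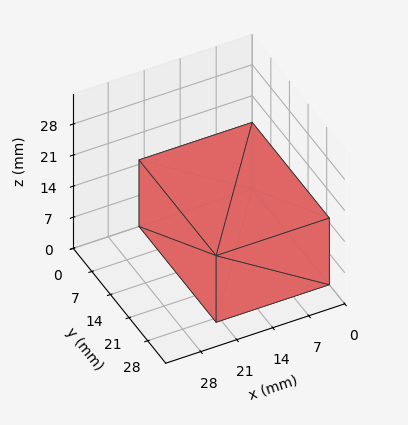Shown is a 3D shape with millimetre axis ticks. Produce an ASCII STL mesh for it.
Reading the render: the shape is a rectangular box, roughly 22 × 29 mm footprint and 15 mm tall (dimensions read to the nearest mm from the axis ticks). For the STL, each face is triangulated and given an outward normal.

solid part
  facet normal 0.0000 0.0000 -1.0000
    outer loop
      vertex 22.00 29.00 0.00
      vertex 22.00 0.00 0.00
      vertex 0.00 0.00 0.00
    endloop
  endfacet
  facet normal 0.0000 0.0000 -1.0000
    outer loop
      vertex 0.00 29.00 0.00
      vertex 22.00 29.00 0.00
      vertex 0.00 0.00 0.00
    endloop
  endfacet
  facet normal 0.0000 0.0000 1.0000
    outer loop
      vertex 0.00 0.00 15.00
      vertex 22.00 0.00 15.00
      vertex 22.00 29.00 15.00
    endloop
  endfacet
  facet normal 0.0000 0.0000 1.0000
    outer loop
      vertex 0.00 0.00 15.00
      vertex 22.00 29.00 15.00
      vertex 0.00 29.00 15.00
    endloop
  endfacet
  facet normal 0.0000 -1.0000 0.0000
    outer loop
      vertex 0.00 0.00 0.00
      vertex 22.00 0.00 0.00
      vertex 22.00 0.00 15.00
    endloop
  endfacet
  facet normal 0.0000 -1.0000 0.0000
    outer loop
      vertex 0.00 0.00 0.00
      vertex 22.00 0.00 15.00
      vertex 0.00 0.00 15.00
    endloop
  endfacet
  facet normal 0.0000 1.0000 0.0000
    outer loop
      vertex 22.00 29.00 15.00
      vertex 22.00 29.00 0.00
      vertex 0.00 29.00 0.00
    endloop
  endfacet
  facet normal 0.0000 1.0000 0.0000
    outer loop
      vertex 0.00 29.00 15.00
      vertex 22.00 29.00 15.00
      vertex 0.00 29.00 0.00
    endloop
  endfacet
  facet normal -1.0000 0.0000 0.0000
    outer loop
      vertex 0.00 29.00 15.00
      vertex 0.00 29.00 0.00
      vertex 0.00 0.00 0.00
    endloop
  endfacet
  facet normal -1.0000 0.0000 0.0000
    outer loop
      vertex 0.00 0.00 15.00
      vertex 0.00 29.00 15.00
      vertex 0.00 0.00 0.00
    endloop
  endfacet
  facet normal 1.0000 0.0000 0.0000
    outer loop
      vertex 22.00 0.00 0.00
      vertex 22.00 29.00 0.00
      vertex 22.00 29.00 15.00
    endloop
  endfacet
  facet normal 1.0000 0.0000 0.0000
    outer loop
      vertex 22.00 0.00 0.00
      vertex 22.00 29.00 15.00
      vertex 22.00 0.00 15.00
    endloop
  endfacet
endsolid part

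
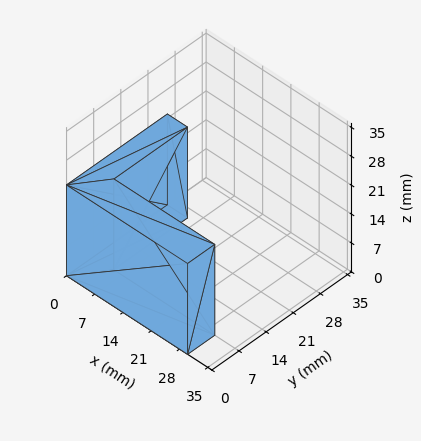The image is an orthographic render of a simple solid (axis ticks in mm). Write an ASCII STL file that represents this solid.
Reading the render: the shape is an L-shaped prism: outer 30 × 26 mm, arm thicknesses ≈ 7 mm (horizontal) and 5 mm (vertical), extruded 22 mm in z (dimensions read to the nearest mm from the axis ticks). For the STL, each face is triangulated and given an outward normal.

solid part
  facet normal 0.0000 0.0000 -1.0000
    outer loop
      vertex 30.000 7.000 0.000
      vertex 30.000 0.000 0.000
      vertex 0.000 0.000 0.000
    endloop
  endfacet
  facet normal 0.0000 0.0000 -1.0000
    outer loop
      vertex 5.000 7.000 0.000
      vertex 30.000 7.000 0.000
      vertex 0.000 0.000 0.000
    endloop
  endfacet
  facet normal 0.0000 0.0000 -1.0000
    outer loop
      vertex 5.000 26.000 0.000
      vertex 5.000 7.000 0.000
      vertex 0.000 0.000 0.000
    endloop
  endfacet
  facet normal 0.0000 0.0000 -1.0000
    outer loop
      vertex 0.000 26.000 0.000
      vertex 5.000 26.000 0.000
      vertex 0.000 0.000 0.000
    endloop
  endfacet
  facet normal 0.0000 0.0000 1.0000
    outer loop
      vertex 0.000 0.000 22.000
      vertex 30.000 0.000 22.000
      vertex 30.000 7.000 22.000
    endloop
  endfacet
  facet normal 0.0000 0.0000 1.0000
    outer loop
      vertex 0.000 0.000 22.000
      vertex 30.000 7.000 22.000
      vertex 5.000 7.000 22.000
    endloop
  endfacet
  facet normal 0.0000 0.0000 1.0000
    outer loop
      vertex 0.000 0.000 22.000
      vertex 5.000 7.000 22.000
      vertex 5.000 26.000 22.000
    endloop
  endfacet
  facet normal 0.0000 0.0000 1.0000
    outer loop
      vertex 0.000 0.000 22.000
      vertex 5.000 26.000 22.000
      vertex 0.000 26.000 22.000
    endloop
  endfacet
  facet normal 0.0000 -1.0000 0.0000
    outer loop
      vertex 0.000 0.000 0.000
      vertex 30.000 0.000 0.000
      vertex 30.000 0.000 22.000
    endloop
  endfacet
  facet normal 0.0000 -1.0000 0.0000
    outer loop
      vertex 0.000 0.000 0.000
      vertex 30.000 0.000 22.000
      vertex 0.000 0.000 22.000
    endloop
  endfacet
  facet normal 1.0000 0.0000 0.0000
    outer loop
      vertex 30.000 0.000 0.000
      vertex 30.000 7.000 0.000
      vertex 30.000 7.000 22.000
    endloop
  endfacet
  facet normal 1.0000 0.0000 0.0000
    outer loop
      vertex 30.000 0.000 0.000
      vertex 30.000 7.000 22.000
      vertex 30.000 0.000 22.000
    endloop
  endfacet
  facet normal 0.0000 1.0000 0.0000
    outer loop
      vertex 30.000 7.000 0.000
      vertex 5.000 7.000 0.000
      vertex 5.000 7.000 22.000
    endloop
  endfacet
  facet normal 0.0000 1.0000 0.0000
    outer loop
      vertex 30.000 7.000 0.000
      vertex 5.000 7.000 22.000
      vertex 30.000 7.000 22.000
    endloop
  endfacet
  facet normal 1.0000 0.0000 0.0000
    outer loop
      vertex 5.000 7.000 0.000
      vertex 5.000 26.000 0.000
      vertex 5.000 26.000 22.000
    endloop
  endfacet
  facet normal 1.0000 0.0000 0.0000
    outer loop
      vertex 5.000 7.000 0.000
      vertex 5.000 26.000 22.000
      vertex 5.000 7.000 22.000
    endloop
  endfacet
  facet normal 0.0000 1.0000 0.0000
    outer loop
      vertex 5.000 26.000 0.000
      vertex 0.000 26.000 0.000
      vertex 0.000 26.000 22.000
    endloop
  endfacet
  facet normal 0.0000 1.0000 0.0000
    outer loop
      vertex 5.000 26.000 0.000
      vertex 0.000 26.000 22.000
      vertex 5.000 26.000 22.000
    endloop
  endfacet
  facet normal -1.0000 0.0000 0.0000
    outer loop
      vertex 0.000 26.000 0.000
      vertex 0.000 0.000 0.000
      vertex 0.000 0.000 22.000
    endloop
  endfacet
  facet normal -1.0000 0.0000 0.0000
    outer loop
      vertex 0.000 26.000 0.000
      vertex 0.000 0.000 22.000
      vertex 0.000 26.000 22.000
    endloop
  endfacet
endsolid part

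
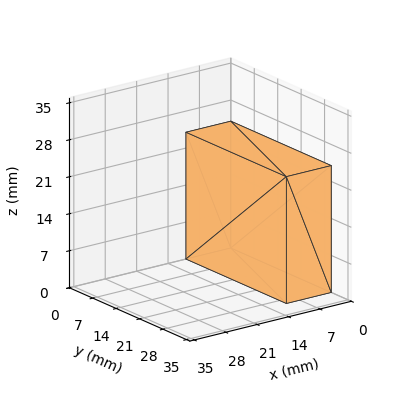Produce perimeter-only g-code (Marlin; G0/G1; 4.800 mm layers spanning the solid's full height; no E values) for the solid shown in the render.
Reading the render: the shape is a rectangular box, roughly 10 × 30 mm footprint and 24 mm tall (dimensions read to the nearest mm from the axis ticks). For the g-code, the solid's height is divided into equal slices at the stated Δz and each level perimeter traced with G1 moves after a G0 lift.

; perimeter-only toolpath
G21 ; units = mm
G90 ; absolute positioning
G28 ; home
; layer 1
G0 Z4.800
G0 X0.000 Y0.000
G1 X10.000 Y0.000
G1 X10.000 Y30.000
G1 X0.000 Y30.000
G1 X0.000 Y0.000
; layer 2
G0 Z9.600
G0 X0.000 Y0.000
G1 X10.000 Y0.000
G1 X10.000 Y30.000
G1 X0.000 Y30.000
G1 X0.000 Y0.000
; layer 3
G0 Z14.400
G0 X0.000 Y0.000
G1 X10.000 Y0.000
G1 X10.000 Y30.000
G1 X0.000 Y30.000
G1 X0.000 Y0.000
; layer 4
G0 Z19.200
G0 X0.000 Y0.000
G1 X10.000 Y0.000
G1 X10.000 Y30.000
G1 X0.000 Y30.000
G1 X0.000 Y0.000
; layer 5
G0 Z24.000
G0 X0.000 Y0.000
G1 X10.000 Y0.000
G1 X10.000 Y30.000
G1 X0.000 Y30.000
G1 X0.000 Y0.000
M2 ; end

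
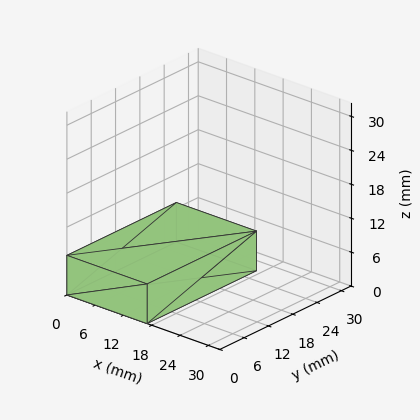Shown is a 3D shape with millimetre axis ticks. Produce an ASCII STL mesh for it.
Reading the render: the shape is a rectangular box, roughly 17 × 27 mm footprint and 7 mm tall (dimensions read to the nearest mm from the axis ticks). For the STL, each face is triangulated and given an outward normal.

solid part
  facet normal 0.0000 0.0000 -1.0000
    outer loop
      vertex 17.000 27.000 0.000
      vertex 17.000 0.000 0.000
      vertex 0.000 0.000 0.000
    endloop
  endfacet
  facet normal 0.0000 0.0000 -1.0000
    outer loop
      vertex 0.000 27.000 0.000
      vertex 17.000 27.000 0.000
      vertex 0.000 0.000 0.000
    endloop
  endfacet
  facet normal 0.0000 0.0000 1.0000
    outer loop
      vertex 0.000 0.000 7.000
      vertex 17.000 0.000 7.000
      vertex 17.000 27.000 7.000
    endloop
  endfacet
  facet normal 0.0000 0.0000 1.0000
    outer loop
      vertex 0.000 0.000 7.000
      vertex 17.000 27.000 7.000
      vertex 0.000 27.000 7.000
    endloop
  endfacet
  facet normal 0.0000 -1.0000 0.0000
    outer loop
      vertex 0.000 0.000 0.000
      vertex 17.000 0.000 0.000
      vertex 17.000 0.000 7.000
    endloop
  endfacet
  facet normal 0.0000 -1.0000 0.0000
    outer loop
      vertex 0.000 0.000 0.000
      vertex 17.000 0.000 7.000
      vertex 0.000 0.000 7.000
    endloop
  endfacet
  facet normal 0.0000 1.0000 0.0000
    outer loop
      vertex 17.000 27.000 7.000
      vertex 17.000 27.000 0.000
      vertex 0.000 27.000 0.000
    endloop
  endfacet
  facet normal 0.0000 1.0000 0.0000
    outer loop
      vertex 0.000 27.000 7.000
      vertex 17.000 27.000 7.000
      vertex 0.000 27.000 0.000
    endloop
  endfacet
  facet normal -1.0000 0.0000 0.0000
    outer loop
      vertex 0.000 27.000 7.000
      vertex 0.000 27.000 0.000
      vertex 0.000 0.000 0.000
    endloop
  endfacet
  facet normal -1.0000 0.0000 0.0000
    outer loop
      vertex 0.000 0.000 7.000
      vertex 0.000 27.000 7.000
      vertex 0.000 0.000 0.000
    endloop
  endfacet
  facet normal 1.0000 0.0000 0.0000
    outer loop
      vertex 17.000 0.000 0.000
      vertex 17.000 27.000 0.000
      vertex 17.000 27.000 7.000
    endloop
  endfacet
  facet normal 1.0000 0.0000 0.0000
    outer loop
      vertex 17.000 0.000 0.000
      vertex 17.000 27.000 7.000
      vertex 17.000 0.000 7.000
    endloop
  endfacet
endsolid part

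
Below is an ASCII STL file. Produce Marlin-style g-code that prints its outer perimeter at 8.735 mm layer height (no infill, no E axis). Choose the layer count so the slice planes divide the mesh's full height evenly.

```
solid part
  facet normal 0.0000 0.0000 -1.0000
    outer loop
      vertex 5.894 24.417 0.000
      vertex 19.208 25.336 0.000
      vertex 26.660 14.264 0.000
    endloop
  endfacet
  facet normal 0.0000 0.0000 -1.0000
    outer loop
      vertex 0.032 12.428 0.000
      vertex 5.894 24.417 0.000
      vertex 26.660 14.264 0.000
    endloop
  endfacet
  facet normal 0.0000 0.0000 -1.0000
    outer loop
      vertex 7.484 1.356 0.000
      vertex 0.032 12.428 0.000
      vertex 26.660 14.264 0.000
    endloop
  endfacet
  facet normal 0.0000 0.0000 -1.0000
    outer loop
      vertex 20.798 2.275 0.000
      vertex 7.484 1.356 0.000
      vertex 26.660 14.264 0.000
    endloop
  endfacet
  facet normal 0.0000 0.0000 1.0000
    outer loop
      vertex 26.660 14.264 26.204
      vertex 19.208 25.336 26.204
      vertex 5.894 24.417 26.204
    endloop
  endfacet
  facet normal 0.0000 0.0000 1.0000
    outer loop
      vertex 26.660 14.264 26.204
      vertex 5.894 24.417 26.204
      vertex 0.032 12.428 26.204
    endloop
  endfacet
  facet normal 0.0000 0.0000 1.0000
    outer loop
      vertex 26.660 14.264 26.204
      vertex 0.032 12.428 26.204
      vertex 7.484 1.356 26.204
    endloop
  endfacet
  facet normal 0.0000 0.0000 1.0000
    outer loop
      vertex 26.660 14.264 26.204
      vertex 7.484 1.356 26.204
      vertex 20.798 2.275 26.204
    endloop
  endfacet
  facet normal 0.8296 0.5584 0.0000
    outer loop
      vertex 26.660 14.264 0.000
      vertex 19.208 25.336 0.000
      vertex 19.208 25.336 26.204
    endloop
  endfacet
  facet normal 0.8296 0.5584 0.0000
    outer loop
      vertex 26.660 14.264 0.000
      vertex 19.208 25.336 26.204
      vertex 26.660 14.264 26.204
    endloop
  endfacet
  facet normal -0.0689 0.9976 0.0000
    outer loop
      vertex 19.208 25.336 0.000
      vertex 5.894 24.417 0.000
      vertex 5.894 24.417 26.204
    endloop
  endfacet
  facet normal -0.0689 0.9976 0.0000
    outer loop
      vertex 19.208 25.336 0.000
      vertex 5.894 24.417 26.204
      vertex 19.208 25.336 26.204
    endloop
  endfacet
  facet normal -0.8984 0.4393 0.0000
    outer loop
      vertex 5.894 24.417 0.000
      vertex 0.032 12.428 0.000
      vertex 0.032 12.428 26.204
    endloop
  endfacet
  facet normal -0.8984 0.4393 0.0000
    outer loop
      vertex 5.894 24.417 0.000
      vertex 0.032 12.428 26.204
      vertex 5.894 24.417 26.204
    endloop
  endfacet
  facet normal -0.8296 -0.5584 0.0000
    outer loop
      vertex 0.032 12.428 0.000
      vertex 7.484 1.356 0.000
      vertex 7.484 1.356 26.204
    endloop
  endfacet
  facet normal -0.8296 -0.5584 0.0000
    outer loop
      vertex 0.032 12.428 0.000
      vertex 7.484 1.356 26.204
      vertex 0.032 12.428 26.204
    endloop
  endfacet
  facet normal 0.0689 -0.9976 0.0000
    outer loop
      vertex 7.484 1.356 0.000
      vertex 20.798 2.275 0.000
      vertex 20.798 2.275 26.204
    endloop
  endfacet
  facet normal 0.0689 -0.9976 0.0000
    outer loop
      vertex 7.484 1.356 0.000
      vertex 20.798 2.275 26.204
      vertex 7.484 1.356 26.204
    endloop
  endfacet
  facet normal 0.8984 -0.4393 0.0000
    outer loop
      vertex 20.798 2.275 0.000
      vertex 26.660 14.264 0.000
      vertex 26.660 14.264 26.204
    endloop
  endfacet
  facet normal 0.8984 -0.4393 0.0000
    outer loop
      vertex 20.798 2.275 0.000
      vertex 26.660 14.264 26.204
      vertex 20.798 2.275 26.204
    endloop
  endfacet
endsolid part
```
; perimeter-only toolpath
G21 ; units = mm
G90 ; absolute positioning
G28 ; home
; layer 1
G0 Z8.735
G0 X26.660 Y14.264
G1 X19.208 Y25.336
G1 X5.894 Y24.417
G1 X0.032 Y12.428
G1 X7.484 Y1.356
G1 X20.798 Y2.275
G1 X26.660 Y14.264
; layer 2
G0 Z17.469
G0 X26.660 Y14.264
G1 X19.208 Y25.336
G1 X5.894 Y24.417
G1 X0.032 Y12.428
G1 X7.484 Y1.356
G1 X20.798 Y2.275
G1 X26.660 Y14.264
; layer 3
G0 Z26.204
G0 X26.660 Y14.264
G1 X19.208 Y25.336
G1 X5.894 Y24.417
G1 X0.032 Y12.428
G1 X7.484 Y1.356
G1 X20.798 Y2.275
G1 X26.660 Y14.264
M2 ; end

The solid is a regular 6-sided prism (a cylinder approximated with 6 flat sides), circumscribed radius ≈ 13.3 mm, height ≈ 26.2 mm. Slicing at Δz = 8.735 mm — 3 equal slices spanning the solid's height, so layer i sits at z = i·h/3 — gives 3 non-empty perimeters. Each is a 6-segment closed polygon; G0 lifts to the layer z and rapids to the start vertex, then G1 traces the edges.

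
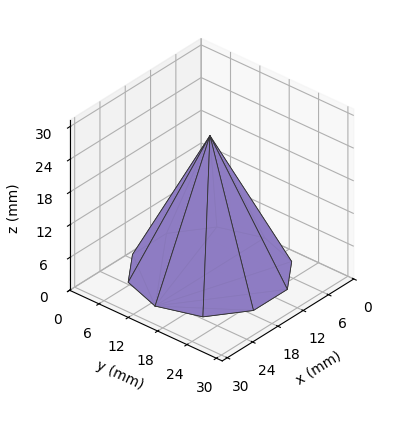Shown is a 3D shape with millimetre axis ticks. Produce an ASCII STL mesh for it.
Reading the render: the shape is a regular 10-sided pyramid, base circumscribed radius ≈ 13 mm, apex at z ≈ 25 mm (dimensions read to the nearest mm from the axis ticks). For the STL, each face is triangulated and given an outward normal.

solid part
  facet normal 0.0000 0.0000 -1.0000
    outer loop
      vertex 17.02 25.36 0.00
      vertex 23.52 20.64 0.00
      vertex 26.00 13.00 0.00
    endloop
  endfacet
  facet normal 0.0000 0.0000 -1.0000
    outer loop
      vertex 8.98 25.36 0.00
      vertex 17.02 25.36 0.00
      vertex 26.00 13.00 0.00
    endloop
  endfacet
  facet normal 0.0000 0.0000 -1.0000
    outer loop
      vertex 2.48 20.64 0.00
      vertex 8.98 25.36 0.00
      vertex 26.00 13.00 0.00
    endloop
  endfacet
  facet normal 0.0000 0.0000 -1.0000
    outer loop
      vertex 0.00 13.00 0.00
      vertex 2.48 20.64 0.00
      vertex 26.00 13.00 0.00
    endloop
  endfacet
  facet normal 0.0000 0.0000 -1.0000
    outer loop
      vertex 2.48 5.36 0.00
      vertex 0.00 13.00 0.00
      vertex 26.00 13.00 0.00
    endloop
  endfacet
  facet normal 0.0000 0.0000 -1.0000
    outer loop
      vertex 8.98 0.64 0.00
      vertex 2.48 5.36 0.00
      vertex 26.00 13.00 0.00
    endloop
  endfacet
  facet normal 0.0000 0.0000 -1.0000
    outer loop
      vertex 17.02 0.64 0.00
      vertex 8.98 0.64 0.00
      vertex 26.00 13.00 0.00
    endloop
  endfacet
  facet normal 0.0000 0.0000 -1.0000
    outer loop
      vertex 23.52 5.36 0.00
      vertex 17.02 0.64 0.00
      vertex 26.00 13.00 0.00
    endloop
  endfacet
  facet normal 0.8526 0.2767 0.4433
    outer loop
      vertex 26.00 13.00 0.00
      vertex 23.52 20.64 0.00
      vertex 13.00 13.00 25.00
    endloop
  endfacet
  facet normal 0.5267 0.7253 0.4433
    outer loop
      vertex 23.52 20.64 0.00
      vertex 17.02 25.36 0.00
      vertex 13.00 13.00 25.00
    endloop
  endfacet
  facet normal 0.0000 0.8964 0.4432
    outer loop
      vertex 17.02 25.36 0.00
      vertex 8.98 25.36 0.00
      vertex 13.00 13.00 25.00
    endloop
  endfacet
  facet normal -0.5267 0.7253 0.4433
    outer loop
      vertex 8.98 25.36 0.00
      vertex 2.48 20.64 0.00
      vertex 13.00 13.00 25.00
    endloop
  endfacet
  facet normal -0.8526 0.2767 0.4433
    outer loop
      vertex 2.48 20.64 0.00
      vertex 0.00 13.00 0.00
      vertex 13.00 13.00 25.00
    endloop
  endfacet
  facet normal -0.8526 -0.2767 0.4433
    outer loop
      vertex 0.00 13.00 0.00
      vertex 2.48 5.36 0.00
      vertex 13.00 13.00 25.00
    endloop
  endfacet
  facet normal -0.5267 -0.7253 0.4433
    outer loop
      vertex 2.48 5.36 0.00
      vertex 8.98 0.64 0.00
      vertex 13.00 13.00 25.00
    endloop
  endfacet
  facet normal 0.0000 -0.8964 0.4432
    outer loop
      vertex 8.98 0.64 0.00
      vertex 17.02 0.64 0.00
      vertex 13.00 13.00 25.00
    endloop
  endfacet
  facet normal 0.5267 -0.7253 0.4433
    outer loop
      vertex 17.02 0.64 0.00
      vertex 23.52 5.36 0.00
      vertex 13.00 13.00 25.00
    endloop
  endfacet
  facet normal 0.8526 -0.2767 0.4433
    outer loop
      vertex 23.52 5.36 0.00
      vertex 26.00 13.00 0.00
      vertex 13.00 13.00 25.00
    endloop
  endfacet
endsolid part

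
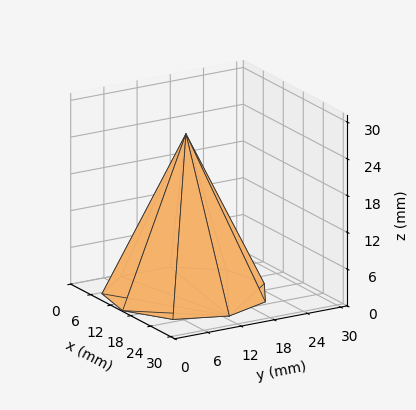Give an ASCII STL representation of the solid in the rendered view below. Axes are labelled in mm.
Reading the render: the shape is a regular 9-sided pyramid, base circumscribed radius ≈ 13 mm, apex at z ≈ 26 mm (dimensions read to the nearest mm from the axis ticks). For the STL, each face is triangulated and given an outward normal.

solid part
  facet normal 0.0000 0.0000 -1.0000
    outer loop
      vertex 15.257 25.803 0.000
      vertex 22.959 21.356 0.000
      vertex 26.000 13.000 0.000
    endloop
  endfacet
  facet normal 0.0000 0.0000 -1.0000
    outer loop
      vertex 6.500 24.258 0.000
      vertex 15.257 25.803 0.000
      vertex 26.000 13.000 0.000
    endloop
  endfacet
  facet normal 0.0000 0.0000 -1.0000
    outer loop
      vertex 0.784 17.446 0.000
      vertex 6.500 24.258 0.000
      vertex 26.000 13.000 0.000
    endloop
  endfacet
  facet normal 0.0000 0.0000 -1.0000
    outer loop
      vertex 0.784 8.554 0.000
      vertex 0.784 17.446 0.000
      vertex 26.000 13.000 0.000
    endloop
  endfacet
  facet normal 0.0000 0.0000 -1.0000
    outer loop
      vertex 6.500 1.742 0.000
      vertex 0.784 8.554 0.000
      vertex 26.000 13.000 0.000
    endloop
  endfacet
  facet normal 0.0000 0.0000 -1.0000
    outer loop
      vertex 15.257 0.197 0.000
      vertex 6.500 1.742 0.000
      vertex 26.000 13.000 0.000
    endloop
  endfacet
  facet normal 0.0000 0.0000 -1.0000
    outer loop
      vertex 22.959 4.644 0.000
      vertex 15.257 0.197 0.000
      vertex 26.000 13.000 0.000
    endloop
  endfacet
  facet normal 0.8505 0.3095 0.4253
    outer loop
      vertex 26.000 13.000 0.000
      vertex 22.959 21.356 0.000
      vertex 13.000 13.000 26.000
    endloop
  endfacet
  facet normal 0.4526 0.7838 0.4253
    outer loop
      vertex 22.959 21.356 0.000
      vertex 15.257 25.803 0.000
      vertex 13.000 13.000 26.000
    endloop
  endfacet
  facet normal -0.1573 0.8913 0.4253
    outer loop
      vertex 15.257 25.803 0.000
      vertex 6.500 24.258 0.000
      vertex 13.000 13.000 26.000
    endloop
  endfacet
  facet normal -0.6933 0.5818 0.4252
    outer loop
      vertex 6.500 24.258 0.000
      vertex 0.784 17.446 0.000
      vertex 13.000 13.000 26.000
    endloop
  endfacet
  facet normal -0.9051 0.0000 0.4252
    outer loop
      vertex 0.784 17.446 0.000
      vertex 0.784 8.554 0.000
      vertex 13.000 13.000 26.000
    endloop
  endfacet
  facet normal -0.6933 -0.5818 0.4252
    outer loop
      vertex 0.784 8.554 0.000
      vertex 6.500 1.742 0.000
      vertex 13.000 13.000 26.000
    endloop
  endfacet
  facet normal -0.1573 -0.8913 0.4253
    outer loop
      vertex 6.500 1.742 0.000
      vertex 15.257 0.197 0.000
      vertex 13.000 13.000 26.000
    endloop
  endfacet
  facet normal 0.4526 -0.7838 0.4253
    outer loop
      vertex 15.257 0.197 0.000
      vertex 22.959 4.644 0.000
      vertex 13.000 13.000 26.000
    endloop
  endfacet
  facet normal 0.8505 -0.3095 0.4253
    outer loop
      vertex 22.959 4.644 0.000
      vertex 26.000 13.000 0.000
      vertex 13.000 13.000 26.000
    endloop
  endfacet
endsolid part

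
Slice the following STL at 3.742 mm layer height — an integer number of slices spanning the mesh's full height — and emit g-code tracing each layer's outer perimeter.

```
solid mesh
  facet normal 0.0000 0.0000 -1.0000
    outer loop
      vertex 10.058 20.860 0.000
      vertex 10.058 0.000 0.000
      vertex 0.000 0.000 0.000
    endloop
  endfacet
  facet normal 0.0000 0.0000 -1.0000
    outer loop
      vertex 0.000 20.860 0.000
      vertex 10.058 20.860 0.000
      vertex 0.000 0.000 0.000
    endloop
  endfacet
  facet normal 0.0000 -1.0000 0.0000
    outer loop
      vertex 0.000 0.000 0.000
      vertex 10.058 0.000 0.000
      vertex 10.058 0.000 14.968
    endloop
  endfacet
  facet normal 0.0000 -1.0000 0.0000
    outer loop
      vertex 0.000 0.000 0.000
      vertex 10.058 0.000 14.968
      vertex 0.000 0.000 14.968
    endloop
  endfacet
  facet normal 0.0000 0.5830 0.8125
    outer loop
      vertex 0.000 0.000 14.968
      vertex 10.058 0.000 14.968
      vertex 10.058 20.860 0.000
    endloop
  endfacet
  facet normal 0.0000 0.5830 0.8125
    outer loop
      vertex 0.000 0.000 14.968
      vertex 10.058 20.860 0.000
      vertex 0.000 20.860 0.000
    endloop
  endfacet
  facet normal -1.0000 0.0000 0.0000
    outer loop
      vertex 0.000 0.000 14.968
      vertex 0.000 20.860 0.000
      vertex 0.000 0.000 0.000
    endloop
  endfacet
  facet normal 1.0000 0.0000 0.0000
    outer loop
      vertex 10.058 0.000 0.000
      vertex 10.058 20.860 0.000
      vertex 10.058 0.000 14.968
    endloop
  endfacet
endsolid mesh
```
; perimeter-only toolpath
G21 ; units = mm
G90 ; absolute positioning
G28 ; home
; layer 1
G0 Z3.742
G0 X0.000 Y0.000
G1 X10.058 Y0.000
G1 X10.058 Y15.645
G1 X0.000 Y15.645
G1 X0.000 Y0.000
; layer 2
G0 Z7.484
G0 X0.000 Y0.000
G1 X10.058 Y0.000
G1 X10.058 Y10.430
G1 X0.000 Y10.430
G1 X0.000 Y0.000
; layer 3
G0 Z11.226
G0 X0.000 Y0.000
G1 X10.058 Y0.000
G1 X10.058 Y5.215
G1 X0.000 Y5.215
G1 X0.000 Y0.000
M2 ; end

The solid is a wedge (ramp): 10.1 × 20.9 mm base, rising to 15 mm along the y=0 edge and sloping linearly to z=0 at y=20.9. Slicing at Δz = 3.742 mm — 4 equal slices spanning the solid's height, so layer i sits at z = i·h/4 — gives 3 non-empty perimeters. Each is a 4-segment closed polygon; G0 lifts to the layer z and rapids to the start vertex, then G1 traces the edges. The cross-section shrinks linearly with z (the slice at the apex is degenerate and omitted).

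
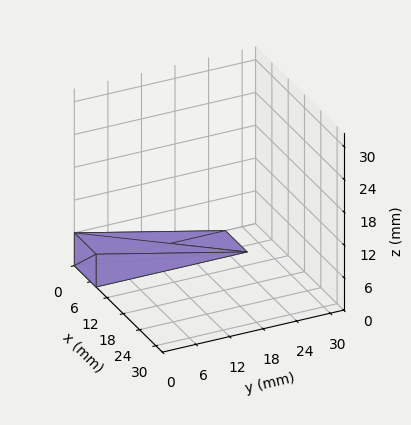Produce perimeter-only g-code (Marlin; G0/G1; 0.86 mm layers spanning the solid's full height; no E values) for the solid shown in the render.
Reading the render: the shape is a wedge (ramp): 8 × 27 mm base, rising to 6 mm along the y=0 edge and sloping linearly to z=0 at y=27 (dimensions read to the nearest mm from the axis ticks). For the g-code, the solid's height is divided into equal slices at the stated Δz and each level perimeter traced with G1 moves after a G0 lift.

; perimeter-only toolpath
G21 ; units = mm
G90 ; absolute positioning
G28 ; home
; layer 1
G0 Z0.86
G0 X0.00 Y0.00
G1 X8.00 Y0.00
G1 X8.00 Y23.14
G1 X0.00 Y23.14
G1 X0.00 Y0.00
; layer 2
G0 Z1.71
G0 X0.00 Y0.00
G1 X8.00 Y0.00
G1 X8.00 Y19.29
G1 X0.00 Y19.29
G1 X0.00 Y0.00
; layer 3
G0 Z2.57
G0 X0.00 Y0.00
G1 X8.00 Y0.00
G1 X8.00 Y15.43
G1 X0.00 Y15.43
G1 X0.00 Y0.00
; layer 4
G0 Z3.43
G0 X0.00 Y0.00
G1 X8.00 Y0.00
G1 X8.00 Y11.57
G1 X0.00 Y11.57
G1 X0.00 Y0.00
; layer 5
G0 Z4.29
G0 X0.00 Y0.00
G1 X8.00 Y0.00
G1 X8.00 Y7.71
G1 X0.00 Y7.71
G1 X0.00 Y0.00
; layer 6
G0 Z5.14
G0 X0.00 Y0.00
G1 X8.00 Y0.00
G1 X8.00 Y3.86
G1 X0.00 Y3.86
G1 X0.00 Y0.00
M2 ; end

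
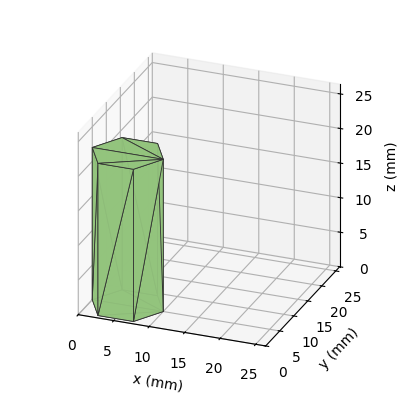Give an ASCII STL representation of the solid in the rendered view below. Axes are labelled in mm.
Reading the render: the shape is a regular 6-sided prism (a cylinder approximated with 6 flat sides), circumscribed radius ≈ 5 mm, height ≈ 22 mm (dimensions read to the nearest mm from the axis ticks). For the STL, each face is triangulated and given an outward normal.

solid part
  facet normal 0.0000 0.0000 -1.0000
    outer loop
      vertex 2.5 9.3 0.0
      vertex 7.5 9.3 0.0
      vertex 10.0 5.0 0.0
    endloop
  endfacet
  facet normal 0.0000 0.0000 -1.0000
    outer loop
      vertex 0.0 5.0 0.0
      vertex 2.5 9.3 0.0
      vertex 10.0 5.0 0.0
    endloop
  endfacet
  facet normal 0.0000 0.0000 -1.0000
    outer loop
      vertex 2.5 0.7 0.0
      vertex 0.0 5.0 0.0
      vertex 10.0 5.0 0.0
    endloop
  endfacet
  facet normal 0.0000 0.0000 -1.0000
    outer loop
      vertex 7.5 0.7 0.0
      vertex 2.5 0.7 0.0
      vertex 10.0 5.0 0.0
    endloop
  endfacet
  facet normal 0.0000 0.0000 1.0000
    outer loop
      vertex 10.0 5.0 22.0
      vertex 7.5 9.3 22.0
      vertex 2.5 9.3 22.0
    endloop
  endfacet
  facet normal 0.0000 0.0000 1.0000
    outer loop
      vertex 10.0 5.0 22.0
      vertex 2.5 9.3 22.0
      vertex 0.0 5.0 22.0
    endloop
  endfacet
  facet normal 0.0000 0.0000 1.0000
    outer loop
      vertex 10.0 5.0 22.0
      vertex 0.0 5.0 22.0
      vertex 2.5 0.7 22.0
    endloop
  endfacet
  facet normal 0.0000 0.0000 1.0000
    outer loop
      vertex 10.0 5.0 22.0
      vertex 2.5 0.7 22.0
      vertex 7.5 0.7 22.0
    endloop
  endfacet
  facet normal 0.8645 0.5026 0.0000
    outer loop
      vertex 10.0 5.0 0.0
      vertex 7.5 9.3 0.0
      vertex 7.5 9.3 22.0
    endloop
  endfacet
  facet normal 0.8645 0.5026 0.0000
    outer loop
      vertex 10.0 5.0 0.0
      vertex 7.5 9.3 22.0
      vertex 10.0 5.0 22.0
    endloop
  endfacet
  facet normal 0.0000 1.0000 0.0000
    outer loop
      vertex 7.5 9.3 0.0
      vertex 2.5 9.3 0.0
      vertex 2.5 9.3 22.0
    endloop
  endfacet
  facet normal 0.0000 1.0000 0.0000
    outer loop
      vertex 7.5 9.3 0.0
      vertex 2.5 9.3 22.0
      vertex 7.5 9.3 22.0
    endloop
  endfacet
  facet normal -0.8645 0.5026 0.0000
    outer loop
      vertex 2.5 9.3 0.0
      vertex 0.0 5.0 0.0
      vertex 0.0 5.0 22.0
    endloop
  endfacet
  facet normal -0.8645 0.5026 0.0000
    outer loop
      vertex 2.5 9.3 0.0
      vertex 0.0 5.0 22.0
      vertex 2.5 9.3 22.0
    endloop
  endfacet
  facet normal -0.8645 -0.5026 0.0000
    outer loop
      vertex 0.0 5.0 0.0
      vertex 2.5 0.7 0.0
      vertex 2.5 0.7 22.0
    endloop
  endfacet
  facet normal -0.8645 -0.5026 0.0000
    outer loop
      vertex 0.0 5.0 0.0
      vertex 2.5 0.7 22.0
      vertex 0.0 5.0 22.0
    endloop
  endfacet
  facet normal 0.0000 -1.0000 0.0000
    outer loop
      vertex 2.5 0.7 0.0
      vertex 7.5 0.7 0.0
      vertex 7.5 0.7 22.0
    endloop
  endfacet
  facet normal 0.0000 -1.0000 0.0000
    outer loop
      vertex 2.5 0.7 0.0
      vertex 7.5 0.7 22.0
      vertex 2.5 0.7 22.0
    endloop
  endfacet
  facet normal 0.8645 -0.5026 0.0000
    outer loop
      vertex 7.5 0.7 0.0
      vertex 10.0 5.0 0.0
      vertex 10.0 5.0 22.0
    endloop
  endfacet
  facet normal 0.8645 -0.5026 0.0000
    outer loop
      vertex 7.5 0.7 0.0
      vertex 10.0 5.0 22.0
      vertex 7.5 0.7 22.0
    endloop
  endfacet
endsolid part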